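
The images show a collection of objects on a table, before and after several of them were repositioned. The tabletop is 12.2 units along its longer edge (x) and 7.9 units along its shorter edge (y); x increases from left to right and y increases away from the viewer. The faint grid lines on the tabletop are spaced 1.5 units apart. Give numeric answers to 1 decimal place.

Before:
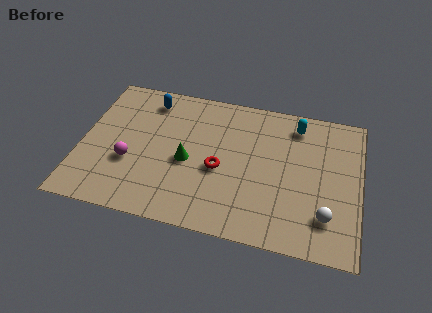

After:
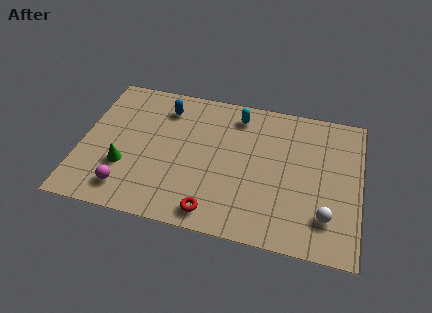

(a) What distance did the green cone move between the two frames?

2.8

From (4.7, 3.5) to (2.0, 2.6), the green cone covered √(2.7² + 0.9²) ≈ 2.8 units.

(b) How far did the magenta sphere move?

1.5

The magenta sphere moved from about (2.2, 2.9) to (2.2, 1.4), a distance of √(0.0² + 1.5²) ≈ 1.5.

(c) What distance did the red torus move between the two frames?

2.4

From (6.1, 3.4) to (6.0, 1.0), the red torus covered √(0.1² + 2.4²) ≈ 2.4 units.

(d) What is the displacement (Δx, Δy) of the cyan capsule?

(-2.6, 0.0)

The cyan capsule started near (9.3, 6.6) and ended near (6.7, 6.6).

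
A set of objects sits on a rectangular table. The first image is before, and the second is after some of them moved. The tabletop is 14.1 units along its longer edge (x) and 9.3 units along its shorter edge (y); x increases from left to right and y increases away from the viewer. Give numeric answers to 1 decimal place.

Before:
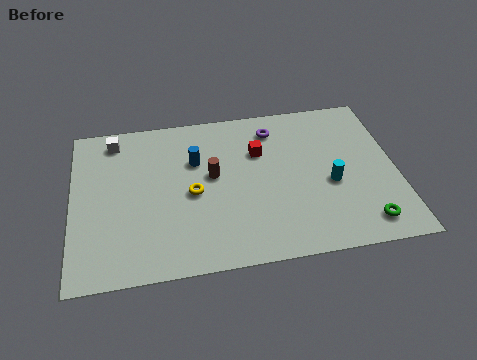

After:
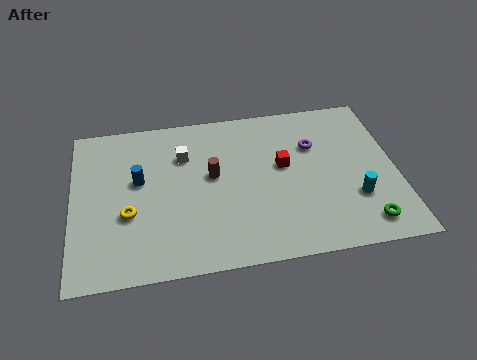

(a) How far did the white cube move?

3.3

The white cube was near (1.9, 8.0) before and (4.9, 6.6) after, so it travelled √(3.0² + 1.4²) ≈ 3.3 units.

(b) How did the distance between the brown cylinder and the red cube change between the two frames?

+0.7

Before: roughly 2.4 units apart; after: 3.1. That's 0.7 units further apart.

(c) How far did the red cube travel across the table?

1.4

From (8.2, 6.3) to (9.2, 5.3), the red cube covered √(1.0² + 1.0²) ≈ 1.4 units.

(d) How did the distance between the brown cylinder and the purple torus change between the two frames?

+0.9

The distance was about 3.7 in the first image and 4.6 in the second, so they moved 0.9 units further apart.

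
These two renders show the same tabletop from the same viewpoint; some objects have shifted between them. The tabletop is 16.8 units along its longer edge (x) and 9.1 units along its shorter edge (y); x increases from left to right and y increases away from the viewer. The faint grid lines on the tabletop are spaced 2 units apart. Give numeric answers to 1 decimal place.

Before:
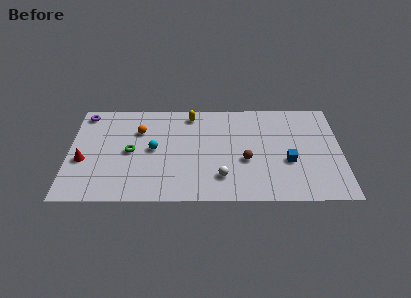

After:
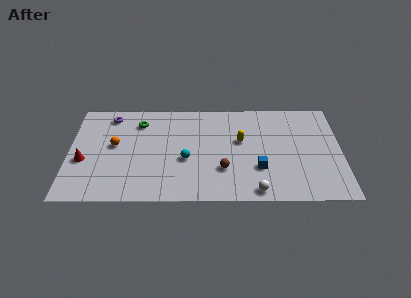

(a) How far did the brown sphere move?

1.6

The brown sphere was near (10.9, 3.6) before and (9.5, 2.8) after, so it travelled √(1.4² + 0.8²) ≈ 1.6 units.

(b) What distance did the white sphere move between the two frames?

2.4

From (9.4, 2.1) to (11.5, 0.9), the white sphere covered √(2.1² + 1.2²) ≈ 2.4 units.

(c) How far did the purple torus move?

1.6

From (0.9, 7.9) to (2.5, 7.7), the purple torus covered √(1.6² + 0.2²) ≈ 1.6 units.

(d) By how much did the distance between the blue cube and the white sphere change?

-2.3

Before: roughly 4.3 units apart; after: 2.0. That's 2.3 units closer together.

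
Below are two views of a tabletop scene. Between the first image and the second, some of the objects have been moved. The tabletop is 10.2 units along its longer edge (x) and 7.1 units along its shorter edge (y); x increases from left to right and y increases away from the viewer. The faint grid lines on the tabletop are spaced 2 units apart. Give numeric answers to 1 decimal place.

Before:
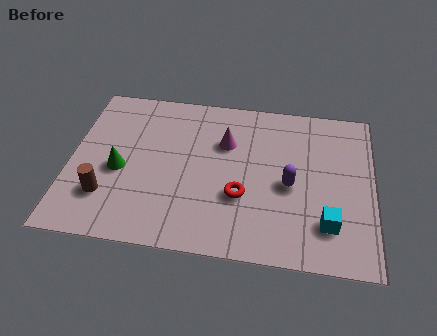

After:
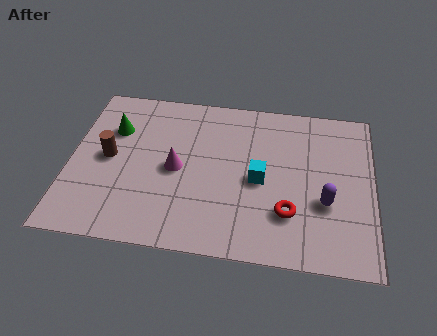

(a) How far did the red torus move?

1.7

The red torus moved from about (5.8, 2.5) to (7.4, 2.0), a distance of √(1.6² + 0.5²) ≈ 1.7.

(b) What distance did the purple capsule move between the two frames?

1.3

The purple capsule was near (7.4, 3.2) before and (8.6, 2.6) after, so it travelled √(1.2² + 0.6²) ≈ 1.3 units.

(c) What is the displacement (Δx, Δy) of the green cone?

(-0.3, 1.8)

The green cone was at about (1.7, 3.1) and moved to about (1.4, 4.9).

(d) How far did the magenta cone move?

2.1

The magenta cone moved from about (5.2, 4.8) to (3.6, 3.4), a distance of √(1.6² + 1.4²) ≈ 2.1.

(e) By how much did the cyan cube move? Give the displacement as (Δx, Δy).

(-2.3, 1.6)

The cyan cube was at about (8.7, 1.7) and moved to about (6.4, 3.3).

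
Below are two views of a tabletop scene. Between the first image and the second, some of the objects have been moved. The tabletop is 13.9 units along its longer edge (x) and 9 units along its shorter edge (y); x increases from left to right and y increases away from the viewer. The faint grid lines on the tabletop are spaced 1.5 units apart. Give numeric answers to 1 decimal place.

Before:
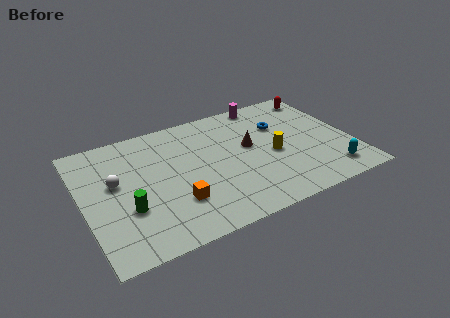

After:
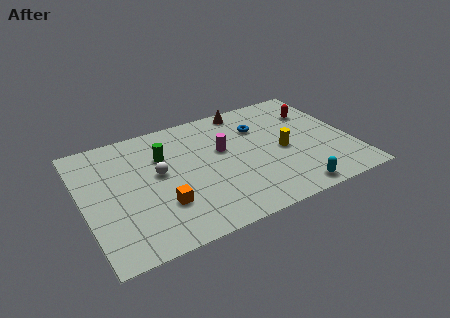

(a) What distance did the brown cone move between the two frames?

3.0

The brown cone was near (8.7, 5.1) before and (8.9, 8.1) after, so it travelled √(0.2² + 3.0²) ≈ 3.0 units.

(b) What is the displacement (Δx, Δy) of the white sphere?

(2.2, -0.2)

From the two frames, the white sphere sits at roughly (1.7, 5.2) before and (3.9, 5.0) after.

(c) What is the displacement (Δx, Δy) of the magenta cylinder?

(-2.7, -2.8)

From the two frames, the magenta cylinder sits at roughly (10.0, 8.2) before and (7.3, 5.4) after.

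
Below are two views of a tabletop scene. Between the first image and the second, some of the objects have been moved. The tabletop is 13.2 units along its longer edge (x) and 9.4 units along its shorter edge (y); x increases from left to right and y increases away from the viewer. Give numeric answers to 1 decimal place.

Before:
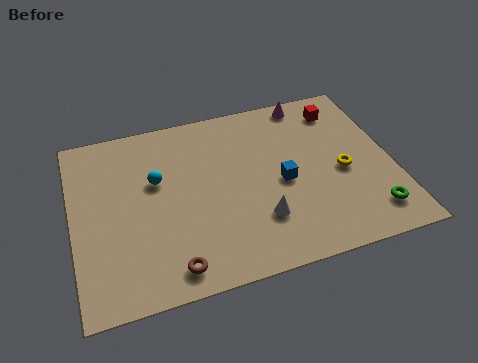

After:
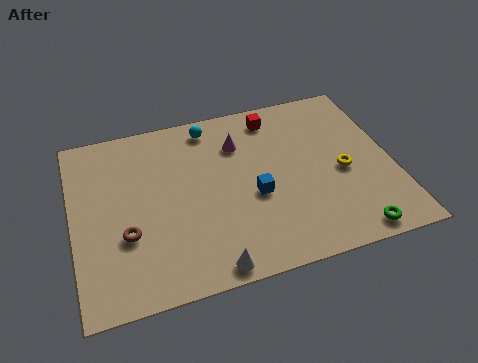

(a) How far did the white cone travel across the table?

2.8

The white cone moved from about (7.5, 2.6) to (5.3, 0.8), a distance of √(2.2² + 1.8²) ≈ 2.8.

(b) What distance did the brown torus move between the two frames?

2.7

From (3.8, 1.2) to (2.1, 3.3), the brown torus covered √(1.7² + 2.1²) ≈ 2.7 units.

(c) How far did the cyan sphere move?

3.4

The cyan sphere was near (3.5, 5.8) before and (5.9, 8.2) after, so it travelled √(2.4² + 2.4²) ≈ 3.4 units.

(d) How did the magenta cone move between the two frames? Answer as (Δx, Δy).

(-3.1, -1.6)

From the two frames, the magenta cone sits at roughly (10.1, 8.5) before and (7.0, 6.9) after.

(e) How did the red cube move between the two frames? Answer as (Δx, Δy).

(-2.8, 0.3)

The red cube was at about (11.4, 7.7) and moved to about (8.6, 8.0).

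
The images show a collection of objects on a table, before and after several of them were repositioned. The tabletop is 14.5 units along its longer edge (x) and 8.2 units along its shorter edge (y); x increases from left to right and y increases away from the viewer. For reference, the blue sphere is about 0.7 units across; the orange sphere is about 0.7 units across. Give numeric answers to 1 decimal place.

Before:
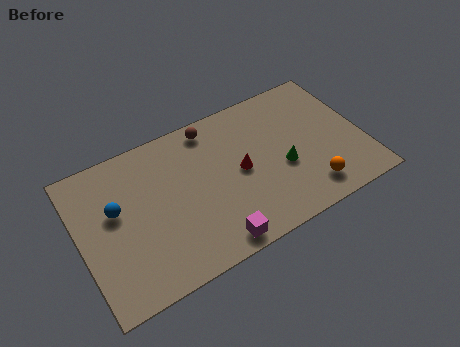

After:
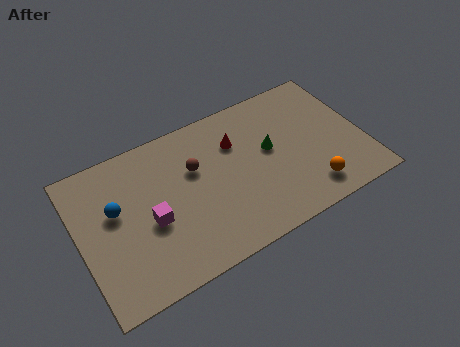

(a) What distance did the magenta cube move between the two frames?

3.8

The magenta cube moved from about (6.3, 0.9) to (3.5, 3.5), a distance of √(2.8² + 2.6²) ≈ 3.8.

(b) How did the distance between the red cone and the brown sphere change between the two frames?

-1.0

The distance was about 3.3 in the first image and 2.3 in the second, so they moved 1.0 units closer together.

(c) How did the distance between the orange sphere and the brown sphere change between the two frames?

-0.5

Before: roughly 7.1 units apart; after: 6.6. That's 0.5 units closer together.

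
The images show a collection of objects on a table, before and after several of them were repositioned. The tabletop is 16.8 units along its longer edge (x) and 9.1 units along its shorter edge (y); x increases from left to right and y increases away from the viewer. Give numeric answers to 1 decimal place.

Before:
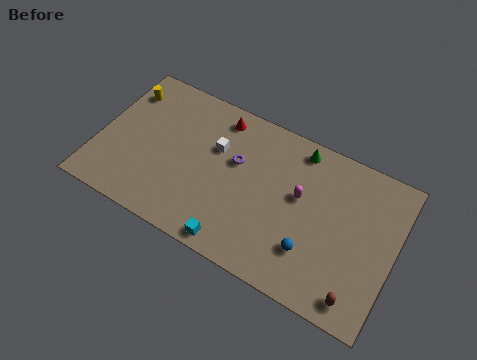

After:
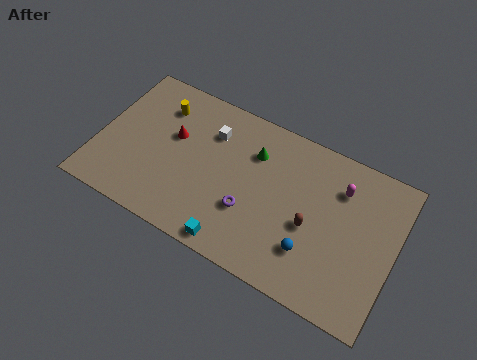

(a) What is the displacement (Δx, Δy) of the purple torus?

(1.1, -2.5)

From the two frames, the purple torus sits at roughly (7.7, 5.6) before and (8.8, 3.1) after.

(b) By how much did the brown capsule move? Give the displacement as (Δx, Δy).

(-3.0, 2.7)

The brown capsule was at about (15.2, 1.2) and moved to about (12.2, 3.9).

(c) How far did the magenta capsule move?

2.6

The magenta capsule was near (11.4, 5.3) before and (13.5, 6.8) after, so it travelled √(2.1² + 1.5²) ≈ 2.6 units.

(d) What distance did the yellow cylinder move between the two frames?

2.1

From (1.0, 7.1) to (3.1, 7.0), the yellow cylinder covered √(2.1² + 0.1²) ≈ 2.1 units.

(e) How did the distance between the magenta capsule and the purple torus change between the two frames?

+2.3

They were about 3.7 units apart before and 6.0 after — 2.3 units further apart.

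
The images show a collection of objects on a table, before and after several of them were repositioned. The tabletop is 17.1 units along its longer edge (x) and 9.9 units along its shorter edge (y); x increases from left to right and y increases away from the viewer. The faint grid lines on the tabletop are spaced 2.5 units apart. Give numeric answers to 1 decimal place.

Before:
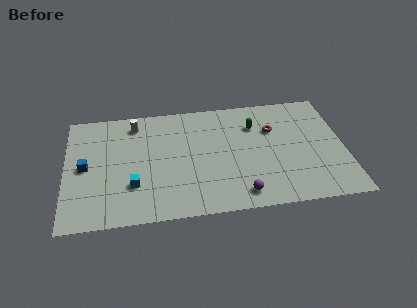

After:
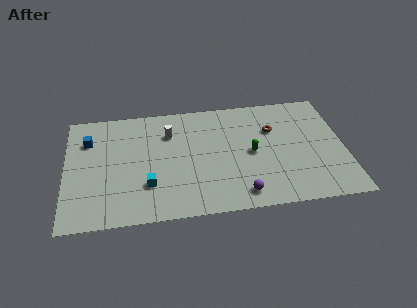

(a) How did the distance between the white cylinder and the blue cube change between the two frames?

+0.4

They were about 4.6 units apart before and 5.0 after — 0.4 units further apart.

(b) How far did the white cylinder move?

2.4

From (4.3, 8.3) to (6.4, 7.2), the white cylinder covered √(2.1² + 1.1²) ≈ 2.4 units.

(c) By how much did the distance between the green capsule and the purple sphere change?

-2.4

The distance was about 5.9 in the first image and 3.5 in the second, so they moved 2.4 units closer together.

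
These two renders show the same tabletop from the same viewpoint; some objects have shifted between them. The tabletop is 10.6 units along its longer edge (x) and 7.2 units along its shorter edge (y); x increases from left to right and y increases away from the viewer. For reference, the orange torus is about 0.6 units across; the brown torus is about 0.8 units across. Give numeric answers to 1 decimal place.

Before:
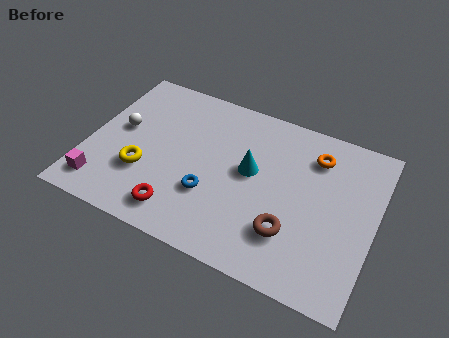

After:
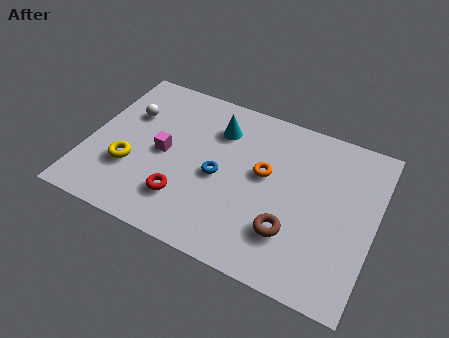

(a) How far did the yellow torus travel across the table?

0.5

From (2.2, 2.4) to (1.7, 2.4), the yellow torus covered √(0.5² + 0.0²) ≈ 0.5 units.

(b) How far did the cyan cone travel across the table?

2.0

The cyan cone moved from about (6.0, 4.0) to (4.6, 5.4), a distance of √(1.4² + 1.4²) ≈ 2.0.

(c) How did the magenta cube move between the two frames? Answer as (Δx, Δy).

(2.0, 2.3)

The magenta cube was at about (0.8, 1.2) and moved to about (2.8, 3.5).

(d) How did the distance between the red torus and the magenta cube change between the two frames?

-0.9

They were about 2.9 units apart before and 2.0 after — 0.9 units closer together.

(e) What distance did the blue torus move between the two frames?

0.9

The blue torus moved from about (4.7, 2.4) to (4.9, 3.3), a distance of √(0.2² + 0.9²) ≈ 0.9.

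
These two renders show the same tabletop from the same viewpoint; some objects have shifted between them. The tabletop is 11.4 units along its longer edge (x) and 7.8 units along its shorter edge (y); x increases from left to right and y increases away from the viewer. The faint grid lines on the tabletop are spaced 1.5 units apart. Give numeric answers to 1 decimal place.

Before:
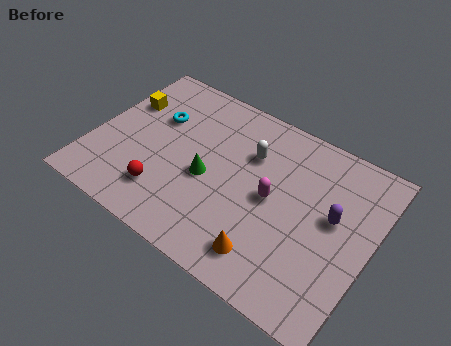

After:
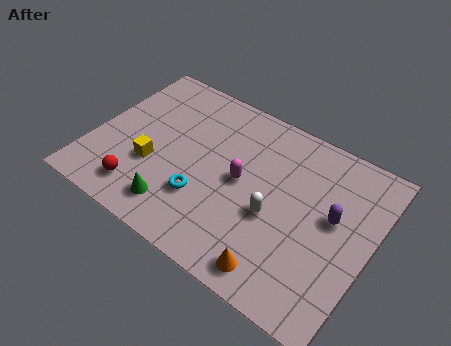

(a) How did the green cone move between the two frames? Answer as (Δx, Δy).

(-0.9, -2.0)

The green cone was at about (4.8, 3.4) and moved to about (3.9, 1.4).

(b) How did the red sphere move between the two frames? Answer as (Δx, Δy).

(-0.9, -0.4)

The red sphere started near (3.3, 1.8) and ended near (2.4, 1.4).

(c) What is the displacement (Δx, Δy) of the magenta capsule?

(-1.3, 0.1)

The magenta capsule started near (7.4, 3.9) and ended near (6.1, 4.0).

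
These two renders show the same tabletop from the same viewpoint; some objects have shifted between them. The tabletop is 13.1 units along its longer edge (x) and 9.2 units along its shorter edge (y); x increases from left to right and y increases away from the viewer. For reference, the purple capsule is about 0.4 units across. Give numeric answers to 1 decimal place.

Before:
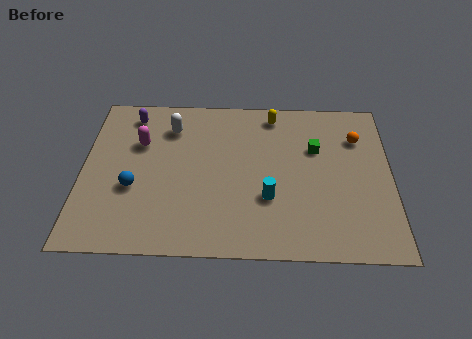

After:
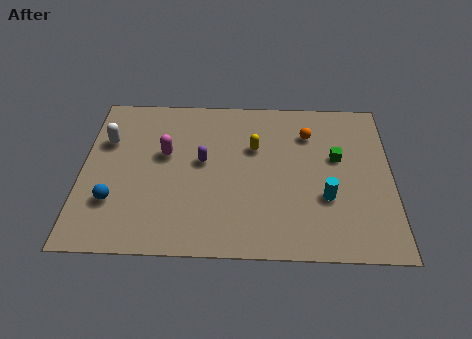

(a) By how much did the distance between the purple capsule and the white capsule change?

+2.4

Before: roughly 1.8 units apart; after: 4.2. That's 2.4 units further apart.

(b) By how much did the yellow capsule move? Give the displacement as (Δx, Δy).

(-0.8, -2.0)

The yellow capsule started near (8.1, 8.0) and ended near (7.3, 6.0).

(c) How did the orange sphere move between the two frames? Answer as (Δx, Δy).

(-2.1, 0.2)

The orange sphere started near (11.7, 6.7) and ended near (9.6, 6.9).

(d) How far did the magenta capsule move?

1.3

From (2.4, 6.1) to (3.5, 5.5), the magenta capsule covered √(1.1² + 0.6²) ≈ 1.3 units.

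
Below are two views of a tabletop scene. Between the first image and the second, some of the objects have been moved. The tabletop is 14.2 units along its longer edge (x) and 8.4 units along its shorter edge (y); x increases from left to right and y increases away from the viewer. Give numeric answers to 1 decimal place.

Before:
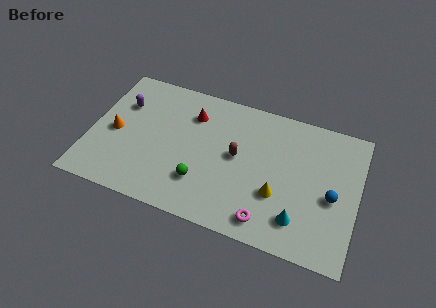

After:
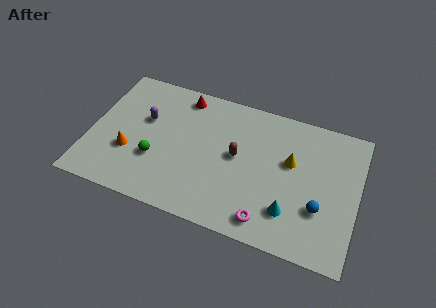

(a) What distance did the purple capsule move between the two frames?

1.4

The purple capsule was near (1.5, 5.8) before and (2.8, 5.2) after, so it travelled √(1.3² + 0.6²) ≈ 1.4 units.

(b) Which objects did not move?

the magenta torus and the brown capsule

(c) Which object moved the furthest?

the green sphere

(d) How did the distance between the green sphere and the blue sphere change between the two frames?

+1.8

Before: roughly 6.9 units apart; after: 8.7. That's 1.8 units further apart.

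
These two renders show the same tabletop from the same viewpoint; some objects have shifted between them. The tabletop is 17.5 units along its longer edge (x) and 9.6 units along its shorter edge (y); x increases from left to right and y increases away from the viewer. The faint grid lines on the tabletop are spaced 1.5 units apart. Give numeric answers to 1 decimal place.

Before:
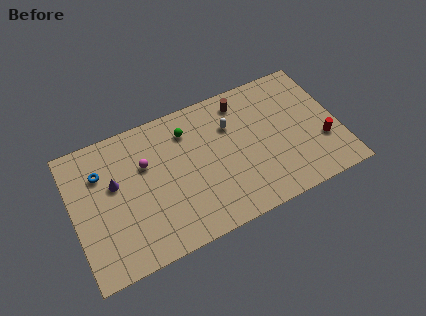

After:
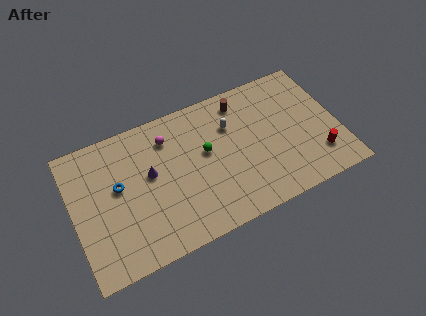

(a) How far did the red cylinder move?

1.0

From (16.3, 3.2) to (15.9, 2.3), the red cylinder covered √(0.4² + 0.9²) ≈ 1.0 units.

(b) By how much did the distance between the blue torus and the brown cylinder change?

-0.7

They were about 9.6 units apart before and 8.9 after — 0.7 units closer together.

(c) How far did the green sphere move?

2.2

The green sphere moved from about (7.8, 7.5) to (8.8, 5.5), a distance of √(1.0² + 2.0²) ≈ 2.2.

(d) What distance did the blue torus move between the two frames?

1.7

The blue torus moved from about (2.0, 6.9) to (3.0, 5.5), a distance of √(1.0² + 1.4²) ≈ 1.7.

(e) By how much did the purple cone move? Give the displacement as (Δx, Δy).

(2.3, -0.3)

The purple cone was at about (2.8, 5.8) and moved to about (5.1, 5.5).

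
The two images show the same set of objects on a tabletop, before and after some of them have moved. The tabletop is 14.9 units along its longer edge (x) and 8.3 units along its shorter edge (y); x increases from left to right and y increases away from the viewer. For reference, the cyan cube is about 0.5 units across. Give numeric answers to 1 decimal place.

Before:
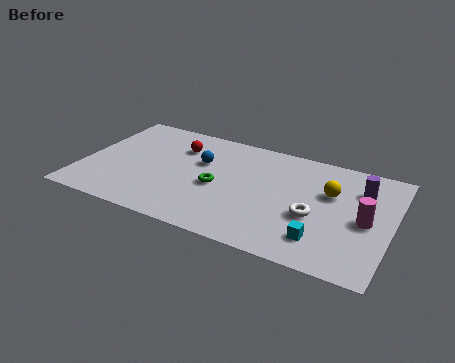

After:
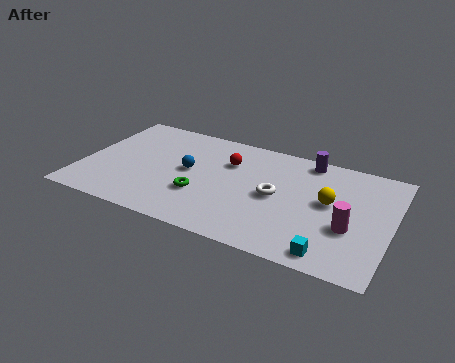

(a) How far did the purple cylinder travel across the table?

3.0

The purple cylinder moved from about (13.3, 6.1) to (10.6, 7.4), a distance of √(2.7² + 1.3²) ≈ 3.0.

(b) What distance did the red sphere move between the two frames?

2.5

The red sphere was near (4.4, 6.1) before and (6.9, 5.8) after, so it travelled √(2.5² + 0.3²) ≈ 2.5 units.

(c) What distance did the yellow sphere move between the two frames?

0.7

The yellow sphere moved from about (11.9, 5.3) to (11.9, 4.6), a distance of √(0.0² + 0.7²) ≈ 0.7.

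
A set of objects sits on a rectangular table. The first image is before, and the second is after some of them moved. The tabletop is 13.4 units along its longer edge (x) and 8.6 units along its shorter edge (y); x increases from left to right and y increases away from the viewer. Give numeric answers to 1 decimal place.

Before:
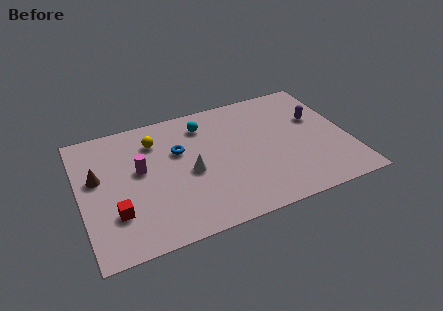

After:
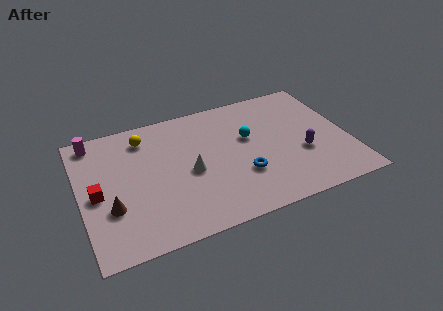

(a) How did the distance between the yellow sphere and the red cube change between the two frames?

-0.7

The distance was about 4.7 in the first image and 4.0 in the second, so they moved 0.7 units closer together.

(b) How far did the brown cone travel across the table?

2.3

From (0.9, 5.1) to (1.4, 2.9), the brown cone covered √(0.5² + 2.2²) ≈ 2.3 units.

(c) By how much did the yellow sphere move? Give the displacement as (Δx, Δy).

(-0.5, 0.4)

The yellow sphere was at about (3.9, 6.6) and moved to about (3.4, 7.0).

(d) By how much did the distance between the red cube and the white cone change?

+0.6

The distance was about 4.0 in the first image and 4.6 in the second, so they moved 0.6 units further apart.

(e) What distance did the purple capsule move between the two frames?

2.4

From (12.0, 5.4) to (11.0, 3.2), the purple capsule covered √(1.0² + 2.2²) ≈ 2.4 units.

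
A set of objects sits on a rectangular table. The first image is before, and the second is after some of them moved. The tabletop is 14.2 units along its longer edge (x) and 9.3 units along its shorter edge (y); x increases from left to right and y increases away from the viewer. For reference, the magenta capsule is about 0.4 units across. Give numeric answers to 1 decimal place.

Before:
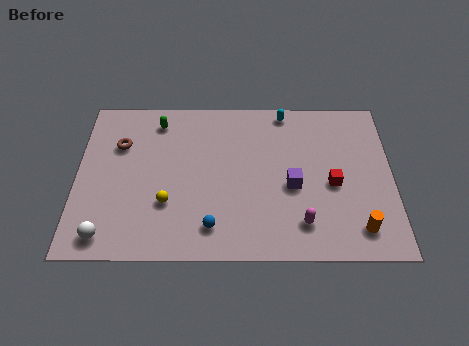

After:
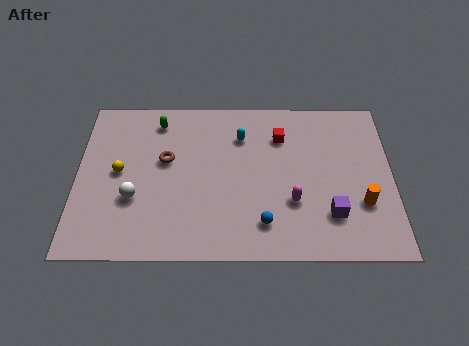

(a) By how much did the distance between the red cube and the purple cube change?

+3.2

They were about 1.8 units apart before and 5.0 after — 3.2 units further apart.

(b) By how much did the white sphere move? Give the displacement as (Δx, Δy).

(1.2, 2.1)

From the two frames, the white sphere sits at roughly (1.4, 1.2) before and (2.6, 3.3) after.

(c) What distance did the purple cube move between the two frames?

2.3

The purple cube was near (9.7, 4.0) before and (11.4, 2.4) after, so it travelled √(1.7² + 1.6²) ≈ 2.3 units.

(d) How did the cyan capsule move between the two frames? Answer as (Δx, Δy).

(-2.0, -1.5)

From the two frames, the cyan capsule sits at roughly (9.4, 8.4) before and (7.4, 6.9) after.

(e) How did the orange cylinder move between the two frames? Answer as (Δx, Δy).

(0.2, 1.4)

The orange cylinder was at about (12.6, 1.6) and moved to about (12.8, 3.0).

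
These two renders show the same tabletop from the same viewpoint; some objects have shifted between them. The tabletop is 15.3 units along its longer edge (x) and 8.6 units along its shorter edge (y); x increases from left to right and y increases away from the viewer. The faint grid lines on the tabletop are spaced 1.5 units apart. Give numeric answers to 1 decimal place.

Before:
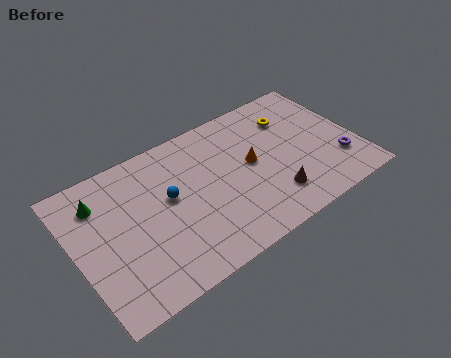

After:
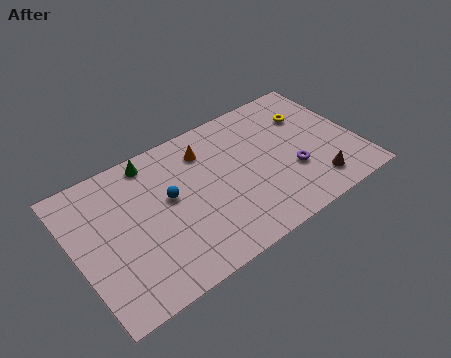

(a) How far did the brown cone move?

2.3

From (10.3, 2.0) to (12.6, 1.6), the brown cone covered √(2.3² + 0.4²) ≈ 2.3 units.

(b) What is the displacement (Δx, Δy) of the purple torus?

(-2.5, 0.6)

The purple torus was at about (14.1, 2.4) and moved to about (11.6, 3.0).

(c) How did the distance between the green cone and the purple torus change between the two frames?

-4.8

Before: roughly 13.2 units apart; after: 8.4. That's 4.8 units closer together.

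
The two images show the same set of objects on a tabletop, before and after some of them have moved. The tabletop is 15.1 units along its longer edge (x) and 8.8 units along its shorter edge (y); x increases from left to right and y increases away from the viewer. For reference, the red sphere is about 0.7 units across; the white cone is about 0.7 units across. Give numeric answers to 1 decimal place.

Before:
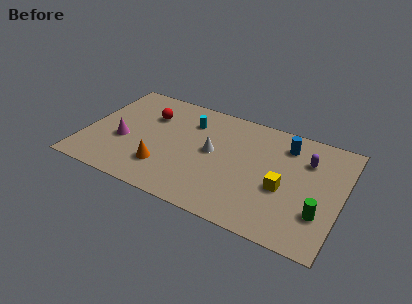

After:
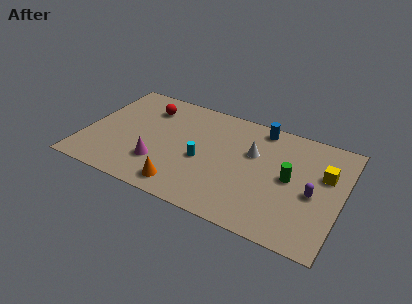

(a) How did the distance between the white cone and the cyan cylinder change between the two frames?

+0.8

Before: roughly 2.5 units apart; after: 3.3. That's 0.8 units further apart.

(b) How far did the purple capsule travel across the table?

2.5

The purple capsule was near (12.9, 6.3) before and (13.5, 3.9) after, so it travelled √(0.6² + 2.4²) ≈ 2.5 units.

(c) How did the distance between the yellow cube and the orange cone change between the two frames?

+1.9

Before: roughly 7.0 units apart; after: 8.9. That's 1.9 units further apart.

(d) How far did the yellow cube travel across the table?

3.0

The yellow cube moved from about (11.8, 3.6) to (14.0, 5.6), a distance of √(2.2² + 2.0²) ≈ 3.0.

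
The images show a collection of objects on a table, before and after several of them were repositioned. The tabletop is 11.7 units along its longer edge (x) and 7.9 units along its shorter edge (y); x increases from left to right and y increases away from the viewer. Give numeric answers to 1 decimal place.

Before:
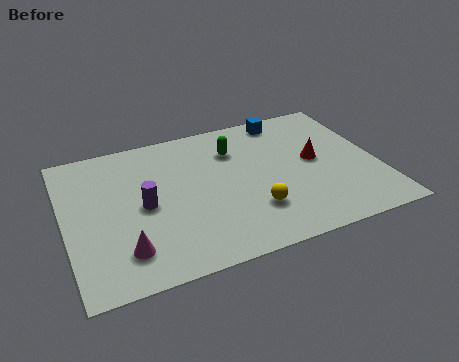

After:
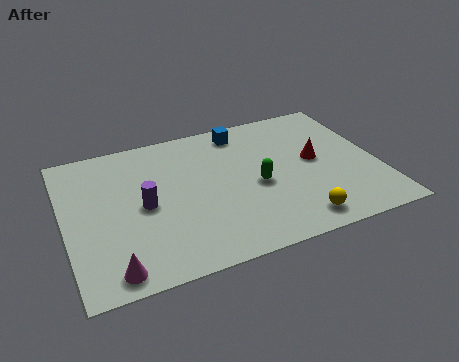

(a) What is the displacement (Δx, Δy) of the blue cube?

(-1.7, -0.2)

From the two frames, the blue cube sits at roughly (8.6, 7.0) before and (6.9, 6.8) after.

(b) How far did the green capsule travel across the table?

2.4

The green capsule moved from about (6.5, 5.8) to (7.1, 3.5), a distance of √(0.6² + 2.3²) ≈ 2.4.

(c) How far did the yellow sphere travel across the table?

1.9

The yellow sphere moved from about (6.8, 2.2) to (8.3, 1.1), a distance of √(1.5² + 1.1²) ≈ 1.9.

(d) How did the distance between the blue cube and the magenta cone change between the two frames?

-0.5

The distance was about 8.5 in the first image and 8.0 in the second, so they moved 0.5 units closer together.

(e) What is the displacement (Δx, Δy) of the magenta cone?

(-0.5, -0.8)

The magenta cone started near (2.0, 1.7) and ended near (1.5, 0.9).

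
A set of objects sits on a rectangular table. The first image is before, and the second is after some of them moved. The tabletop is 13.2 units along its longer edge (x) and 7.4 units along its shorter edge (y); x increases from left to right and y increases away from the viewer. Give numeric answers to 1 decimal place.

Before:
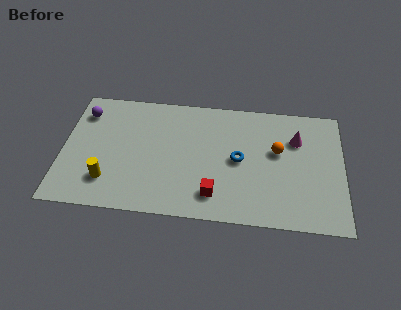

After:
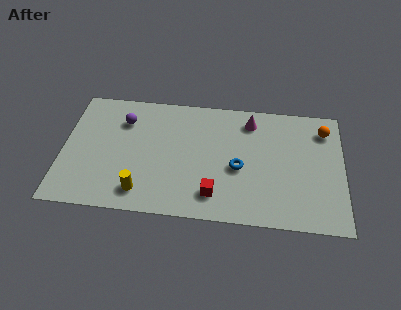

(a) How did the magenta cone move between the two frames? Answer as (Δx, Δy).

(-2.2, 0.9)

From the two frames, the magenta cone sits at roughly (11.0, 5.2) before and (8.8, 6.1) after.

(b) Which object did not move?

the red cube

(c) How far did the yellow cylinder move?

1.7

From (2.2, 1.8) to (3.8, 1.3), the yellow cylinder covered √(1.6² + 0.5²) ≈ 1.7 units.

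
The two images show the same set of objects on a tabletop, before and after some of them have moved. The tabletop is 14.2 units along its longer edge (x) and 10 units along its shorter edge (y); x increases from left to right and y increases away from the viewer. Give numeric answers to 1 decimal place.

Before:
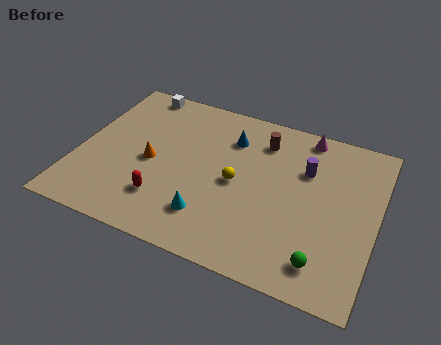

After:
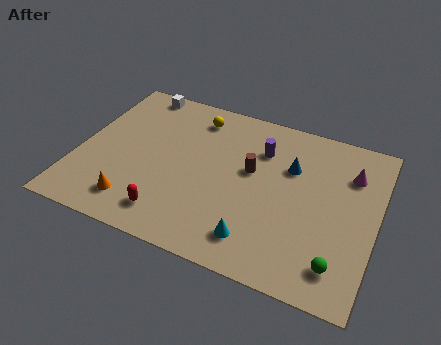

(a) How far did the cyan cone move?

2.4

The cyan cone moved from about (6.6, 2.3) to (8.9, 1.8), a distance of √(2.3² + 0.5²) ≈ 2.4.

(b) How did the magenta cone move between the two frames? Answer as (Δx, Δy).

(2.3, -1.7)

The magenta cone was at about (10.5, 9.0) and moved to about (12.8, 7.3).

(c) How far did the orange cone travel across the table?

2.8

The orange cone was near (3.5, 4.6) before and (3.1, 1.8) after, so it travelled √(0.4² + 2.8²) ≈ 2.8 units.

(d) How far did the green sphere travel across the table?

0.7

The green sphere moved from about (12.0, 1.7) to (12.7, 1.8), a distance of √(0.7² + 0.1²) ≈ 0.7.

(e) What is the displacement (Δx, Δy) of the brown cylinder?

(-0.3, -2.1)

The brown cylinder started near (8.5, 7.9) and ended near (8.2, 5.8).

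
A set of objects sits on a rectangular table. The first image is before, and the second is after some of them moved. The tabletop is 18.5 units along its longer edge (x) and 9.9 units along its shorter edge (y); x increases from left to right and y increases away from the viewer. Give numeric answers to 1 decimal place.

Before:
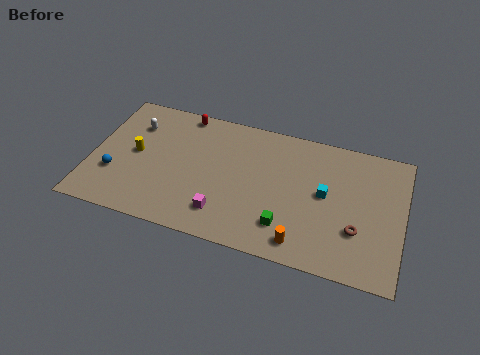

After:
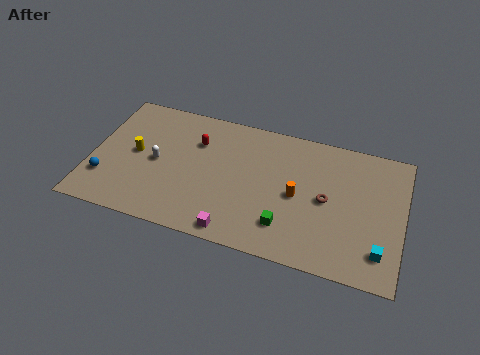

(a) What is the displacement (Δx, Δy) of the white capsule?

(1.6, -2.5)

The white capsule was at about (2.3, 7.3) and moved to about (3.9, 4.8).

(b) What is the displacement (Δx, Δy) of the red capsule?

(1.0, -2.0)

The red capsule was at about (5.1, 9.0) and moved to about (6.1, 7.0).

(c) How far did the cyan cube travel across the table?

4.7

From (13.9, 5.3) to (17.3, 2.1), the cyan cube covered √(3.4² + 3.2²) ≈ 4.7 units.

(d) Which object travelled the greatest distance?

the cyan cube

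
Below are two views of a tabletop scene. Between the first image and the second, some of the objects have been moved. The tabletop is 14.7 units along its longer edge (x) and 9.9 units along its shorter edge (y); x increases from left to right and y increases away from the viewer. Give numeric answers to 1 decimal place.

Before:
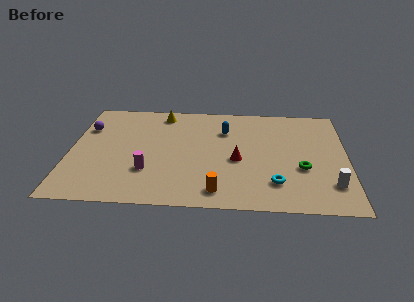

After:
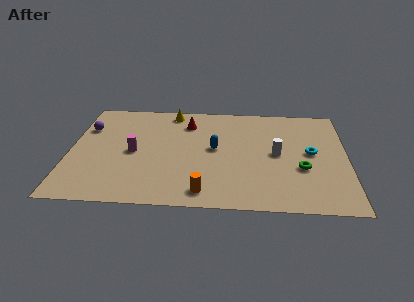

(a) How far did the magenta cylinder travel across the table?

1.9

The magenta cylinder moved from about (4.2, 3.0) to (3.4, 4.7), a distance of √(0.8² + 1.7²) ≈ 1.9.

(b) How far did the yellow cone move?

0.5

From (4.8, 8.6) to (5.3, 8.8), the yellow cone covered √(0.5² + 0.2²) ≈ 0.5 units.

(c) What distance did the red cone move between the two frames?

4.3

From (8.9, 4.3) to (6.2, 7.7), the red cone covered √(2.7² + 3.4²) ≈ 4.3 units.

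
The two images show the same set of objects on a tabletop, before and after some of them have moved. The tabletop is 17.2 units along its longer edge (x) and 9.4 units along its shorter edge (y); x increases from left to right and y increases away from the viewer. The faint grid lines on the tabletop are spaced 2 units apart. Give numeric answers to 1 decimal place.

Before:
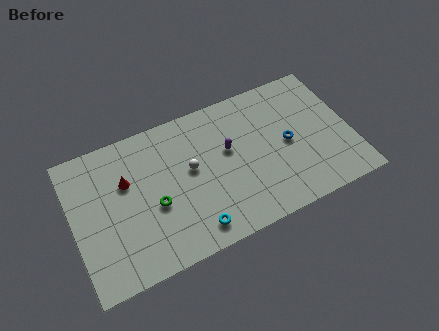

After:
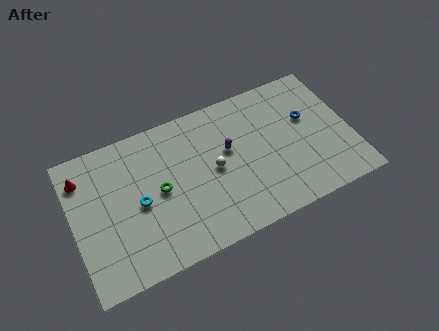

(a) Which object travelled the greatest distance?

the cyan torus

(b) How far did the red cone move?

2.9

From (3.4, 6.1) to (0.8, 7.4), the red cone covered √(2.6² + 1.3²) ≈ 2.9 units.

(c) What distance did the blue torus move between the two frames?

1.8

The blue torus moved from about (13.3, 4.6) to (14.7, 5.8), a distance of √(1.4² + 1.2²) ≈ 1.8.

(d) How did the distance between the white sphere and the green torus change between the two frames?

+0.6

They were about 2.8 units apart before and 3.4 after — 0.6 units further apart.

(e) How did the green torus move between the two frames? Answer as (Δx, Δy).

(0.4, 0.8)

The green torus started near (4.9, 3.9) and ended near (5.3, 4.7).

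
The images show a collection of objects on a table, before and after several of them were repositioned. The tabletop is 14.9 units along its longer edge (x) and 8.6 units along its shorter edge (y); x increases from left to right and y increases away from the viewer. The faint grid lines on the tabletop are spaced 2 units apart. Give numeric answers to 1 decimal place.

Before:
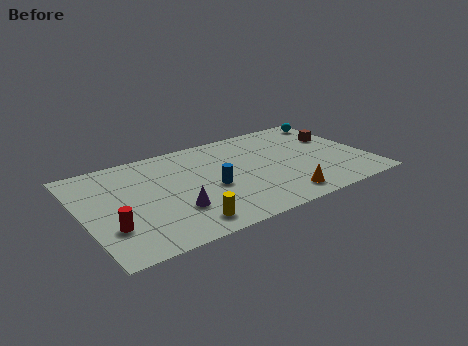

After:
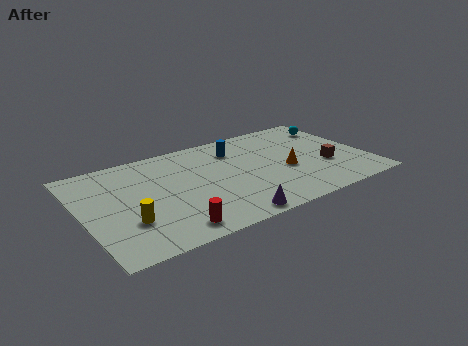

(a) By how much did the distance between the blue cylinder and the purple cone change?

+3.6

They were about 2.4 units apart before and 6.0 after — 3.6 units further apart.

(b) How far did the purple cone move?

3.1

The purple cone moved from about (4.5, 2.6) to (7.0, 0.8), a distance of √(2.5² + 1.8²) ≈ 3.1.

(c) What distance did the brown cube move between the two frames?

2.7

From (13.7, 5.6) to (12.7, 3.1), the brown cube covered √(1.0² + 2.5²) ≈ 2.7 units.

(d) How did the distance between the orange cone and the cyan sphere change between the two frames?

-2.8

Before: roughly 7.3 units apart; after: 4.5. That's 2.8 units closer together.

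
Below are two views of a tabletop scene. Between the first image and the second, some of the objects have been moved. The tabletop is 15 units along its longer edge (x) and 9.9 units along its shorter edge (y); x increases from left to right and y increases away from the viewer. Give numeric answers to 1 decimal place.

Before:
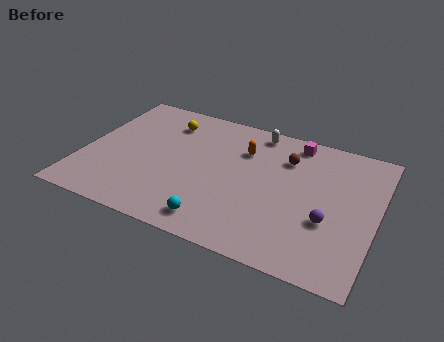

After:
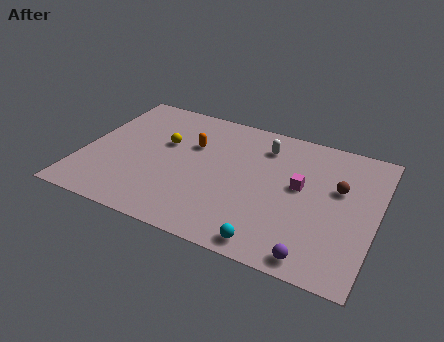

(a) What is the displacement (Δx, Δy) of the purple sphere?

(-0.4, -2.6)

The purple sphere started near (12.7, 3.6) and ended near (12.3, 1.0).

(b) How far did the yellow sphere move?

1.7

The yellow sphere moved from about (3.9, 7.8) to (4.0, 6.1), a distance of √(0.1² + 1.7²) ≈ 1.7.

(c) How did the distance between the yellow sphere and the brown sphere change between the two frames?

+2.7

Before: roughly 6.3 units apart; after: 9.0. That's 2.7 units further apart.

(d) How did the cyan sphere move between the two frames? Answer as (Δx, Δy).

(2.8, -0.4)

The cyan sphere started near (7.3, 1.4) and ended near (10.1, 1.0).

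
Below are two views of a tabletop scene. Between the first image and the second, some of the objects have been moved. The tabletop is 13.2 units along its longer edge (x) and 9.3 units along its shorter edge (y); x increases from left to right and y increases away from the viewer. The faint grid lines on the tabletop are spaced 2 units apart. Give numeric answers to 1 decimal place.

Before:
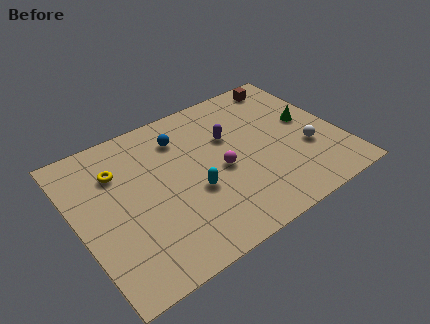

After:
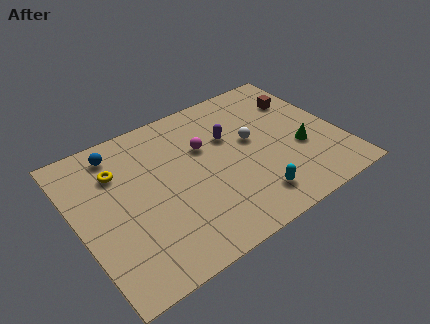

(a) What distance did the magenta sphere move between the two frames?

1.9

The magenta sphere moved from about (7.1, 4.2) to (6.6, 6.0), a distance of √(0.5² + 1.8²) ≈ 1.9.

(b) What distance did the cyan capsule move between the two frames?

3.2

From (5.6, 3.6) to (8.2, 1.7), the cyan capsule covered √(2.6² + 1.9²) ≈ 3.2 units.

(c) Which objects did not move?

the purple capsule and the yellow torus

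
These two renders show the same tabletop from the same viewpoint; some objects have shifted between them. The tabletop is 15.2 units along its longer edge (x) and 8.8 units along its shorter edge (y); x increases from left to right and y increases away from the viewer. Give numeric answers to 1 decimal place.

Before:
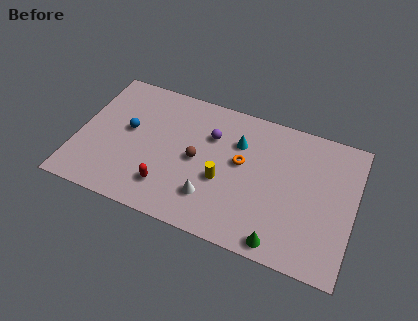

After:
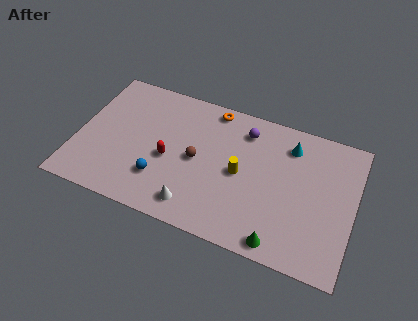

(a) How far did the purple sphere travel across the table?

2.1

The purple sphere was near (7.2, 6.1) before and (9.0, 7.1) after, so it travelled √(1.8² + 1.0²) ≈ 2.1 units.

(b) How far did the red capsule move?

1.8

The red capsule moved from about (5.2, 2.0) to (5.1, 3.8), a distance of √(0.1² + 1.8²) ≈ 1.8.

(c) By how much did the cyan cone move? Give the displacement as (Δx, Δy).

(2.8, 0.8)

From the two frames, the cyan cone sits at roughly (8.7, 6.2) before and (11.5, 7.0) after.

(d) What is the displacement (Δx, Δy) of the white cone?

(-0.8, -0.8)

The white cone was at about (7.6, 2.2) and moved to about (6.8, 1.4).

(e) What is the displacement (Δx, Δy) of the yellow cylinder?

(0.9, 0.8)

The yellow cylinder started near (8.1, 3.5) and ended near (9.0, 4.3).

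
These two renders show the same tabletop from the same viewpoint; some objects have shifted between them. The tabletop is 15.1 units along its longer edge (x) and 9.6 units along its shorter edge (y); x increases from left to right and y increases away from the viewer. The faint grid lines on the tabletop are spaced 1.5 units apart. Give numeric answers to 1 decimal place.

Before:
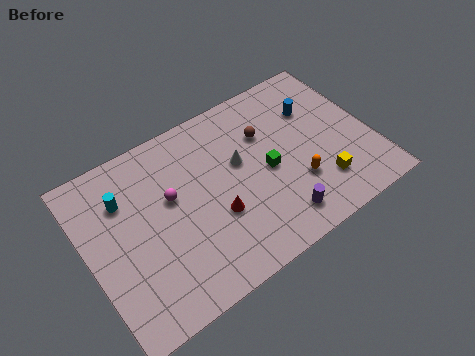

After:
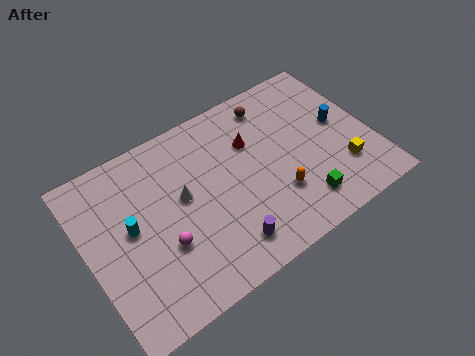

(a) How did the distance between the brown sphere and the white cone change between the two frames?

+4.1

Before: roughly 1.8 units apart; after: 5.9. That's 4.1 units further apart.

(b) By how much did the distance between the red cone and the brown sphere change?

-2.4

They were about 4.5 units apart before and 2.1 after — 2.4 units closer together.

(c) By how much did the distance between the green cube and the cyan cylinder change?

+1.5

They were about 7.7 units apart before and 9.2 after — 1.5 units further apart.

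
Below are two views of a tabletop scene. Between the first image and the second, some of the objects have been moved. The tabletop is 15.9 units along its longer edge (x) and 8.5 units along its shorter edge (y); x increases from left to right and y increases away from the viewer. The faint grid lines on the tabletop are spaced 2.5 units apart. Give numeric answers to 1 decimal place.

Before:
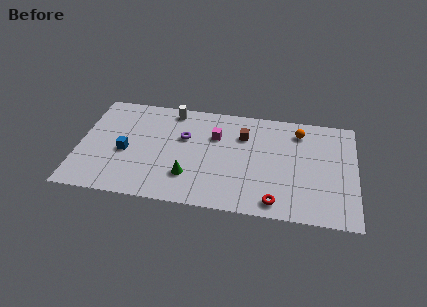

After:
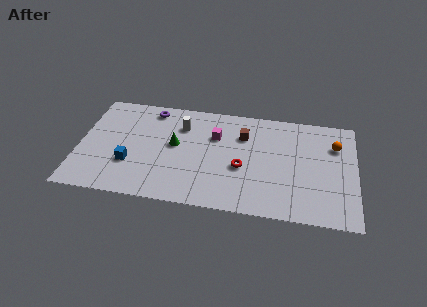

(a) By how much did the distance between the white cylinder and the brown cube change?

-0.8

They were about 4.4 units apart before and 3.6 after — 0.8 units closer together.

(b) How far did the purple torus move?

2.8

The purple torus was near (6.0, 5.4) before and (4.0, 7.4) after, so it travelled √(2.0² + 2.0²) ≈ 2.8 units.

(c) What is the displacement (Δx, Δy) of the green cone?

(-0.9, 2.4)

The green cone started near (6.4, 2.3) and ended near (5.5, 4.7).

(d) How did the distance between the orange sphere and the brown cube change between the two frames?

+2.0

They were about 3.3 units apart before and 5.3 after — 2.0 units further apart.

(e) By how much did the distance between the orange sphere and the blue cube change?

+1.8

Before: roughly 10.4 units apart; after: 12.2. That's 1.8 units further apart.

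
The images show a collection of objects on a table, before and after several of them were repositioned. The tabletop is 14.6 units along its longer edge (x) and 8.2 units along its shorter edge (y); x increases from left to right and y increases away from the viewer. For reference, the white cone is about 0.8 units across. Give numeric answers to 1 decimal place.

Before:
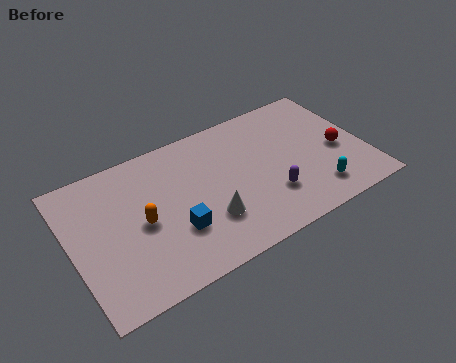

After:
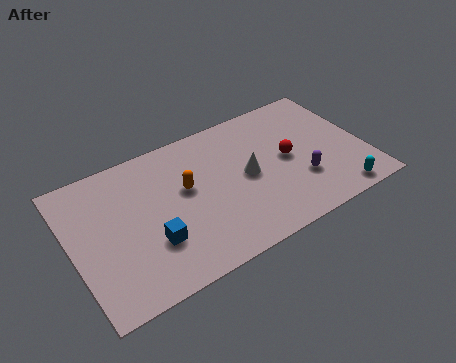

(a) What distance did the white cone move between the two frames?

2.7

The white cone moved from about (6.5, 2.5) to (8.7, 4.1), a distance of √(2.2² + 1.6²) ≈ 2.7.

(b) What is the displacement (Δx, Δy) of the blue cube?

(-1.2, -0.1)

From the two frames, the blue cube sits at roughly (4.9, 2.7) before and (3.7, 2.6) after.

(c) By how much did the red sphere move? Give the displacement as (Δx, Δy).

(-2.5, 0.6)

From the two frames, the red sphere sits at roughly (13.3, 3.6) before and (10.8, 4.2) after.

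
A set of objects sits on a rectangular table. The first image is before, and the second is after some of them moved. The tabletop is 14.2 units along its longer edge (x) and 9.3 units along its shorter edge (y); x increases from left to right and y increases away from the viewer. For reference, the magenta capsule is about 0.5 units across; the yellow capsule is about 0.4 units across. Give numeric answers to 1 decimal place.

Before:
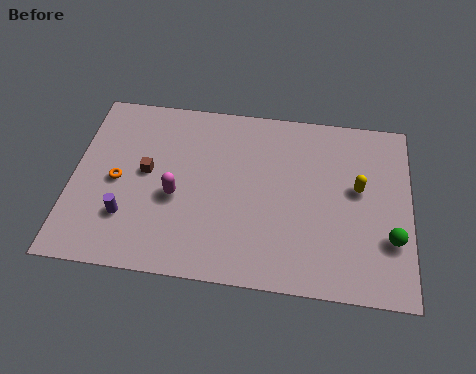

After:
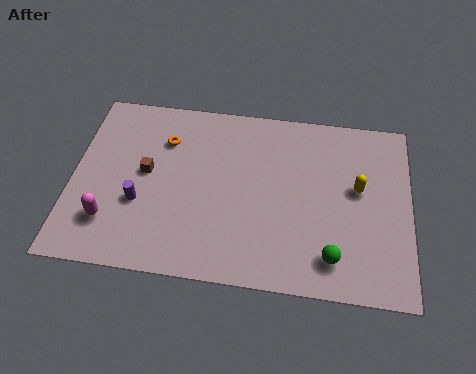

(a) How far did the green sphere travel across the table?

2.7

From (13.4, 2.9) to (11.0, 1.7), the green sphere covered √(2.4² + 1.2²) ≈ 2.7 units.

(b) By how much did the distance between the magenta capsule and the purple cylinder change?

-0.8

Before: roughly 2.4 units apart; after: 1.6. That's 0.8 units closer together.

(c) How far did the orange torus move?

3.1

The orange torus was near (1.9, 4.4) before and (3.8, 6.8) after, so it travelled √(1.9² + 2.4²) ≈ 3.1 units.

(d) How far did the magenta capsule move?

3.1

The magenta capsule moved from about (4.4, 3.9) to (1.7, 2.3), a distance of √(2.7² + 1.6²) ≈ 3.1.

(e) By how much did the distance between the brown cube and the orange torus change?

+0.6

They were about 1.3 units apart before and 1.9 after — 0.6 units further apart.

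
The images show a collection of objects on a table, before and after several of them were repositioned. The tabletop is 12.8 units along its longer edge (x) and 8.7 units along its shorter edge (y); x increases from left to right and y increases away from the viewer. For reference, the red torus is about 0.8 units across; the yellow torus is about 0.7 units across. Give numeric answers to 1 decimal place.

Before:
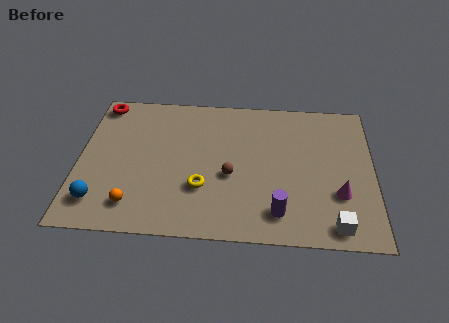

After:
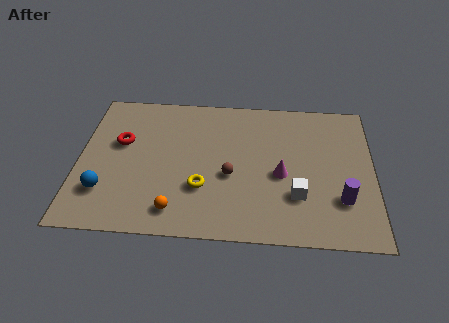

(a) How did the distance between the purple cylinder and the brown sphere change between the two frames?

+2.0

Before: roughly 2.9 units apart; after: 4.9. That's 2.0 units further apart.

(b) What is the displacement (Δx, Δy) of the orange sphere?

(1.8, -0.2)

From the two frames, the orange sphere sits at roughly (2.5, 1.6) before and (4.3, 1.4) after.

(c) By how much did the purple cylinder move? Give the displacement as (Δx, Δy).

(2.7, 0.9)

From the two frames, the purple cylinder sits at roughly (8.7, 1.6) before and (11.4, 2.5) after.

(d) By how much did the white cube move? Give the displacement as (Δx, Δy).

(-1.6, 1.6)

The white cube was at about (11.1, 1.0) and moved to about (9.5, 2.6).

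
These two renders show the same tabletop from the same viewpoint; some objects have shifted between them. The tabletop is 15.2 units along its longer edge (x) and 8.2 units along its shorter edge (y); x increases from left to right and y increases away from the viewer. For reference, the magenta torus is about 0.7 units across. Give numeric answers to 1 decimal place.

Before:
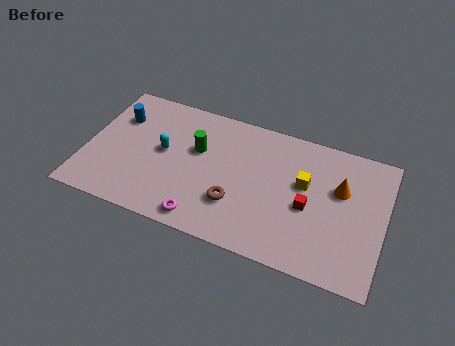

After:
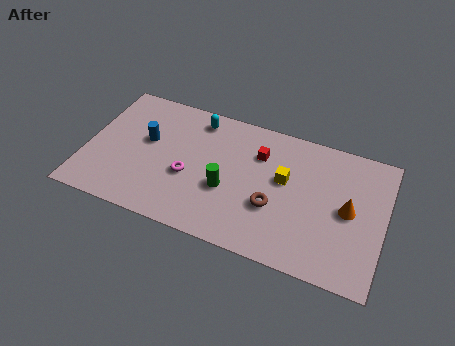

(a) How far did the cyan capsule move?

3.0

The cyan capsule moved from about (3.9, 4.4) to (5.4, 7.0), a distance of √(1.5² + 2.6²) ≈ 3.0.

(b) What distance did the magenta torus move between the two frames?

2.5

From (6.3, 1.0) to (5.3, 3.3), the magenta torus covered √(1.0² + 2.3²) ≈ 2.5 units.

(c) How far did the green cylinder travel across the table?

2.5

The green cylinder moved from about (5.6, 5.1) to (7.3, 3.2), a distance of √(1.7² + 1.9²) ≈ 2.5.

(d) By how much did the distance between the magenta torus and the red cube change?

-1.4

Before: roughly 5.7 units apart; after: 4.3. That's 1.4 units closer together.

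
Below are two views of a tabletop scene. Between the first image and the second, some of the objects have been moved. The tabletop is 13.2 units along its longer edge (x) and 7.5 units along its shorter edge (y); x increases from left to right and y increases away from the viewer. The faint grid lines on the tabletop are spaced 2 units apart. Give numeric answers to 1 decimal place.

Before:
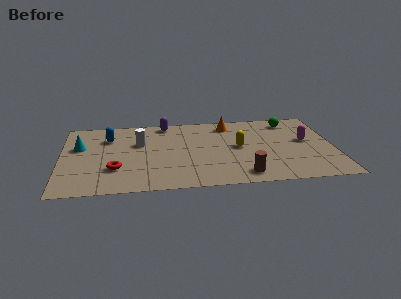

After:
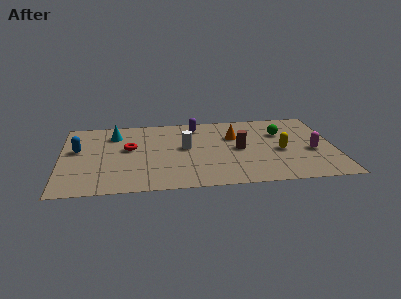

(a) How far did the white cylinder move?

2.3

From (3.8, 4.8) to (6.0, 4.1), the white cylinder covered √(2.2² + 0.7²) ≈ 2.3 units.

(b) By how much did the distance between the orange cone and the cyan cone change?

-1.6

They were about 7.5 units apart before and 5.9 after — 1.6 units closer together.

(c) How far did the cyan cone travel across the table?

2.0

From (0.9, 4.7) to (2.6, 5.8), the cyan cone covered √(1.7² + 1.1²) ≈ 2.0 units.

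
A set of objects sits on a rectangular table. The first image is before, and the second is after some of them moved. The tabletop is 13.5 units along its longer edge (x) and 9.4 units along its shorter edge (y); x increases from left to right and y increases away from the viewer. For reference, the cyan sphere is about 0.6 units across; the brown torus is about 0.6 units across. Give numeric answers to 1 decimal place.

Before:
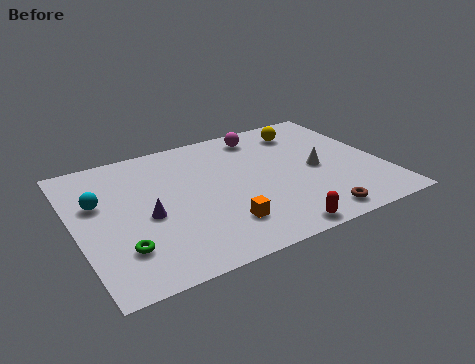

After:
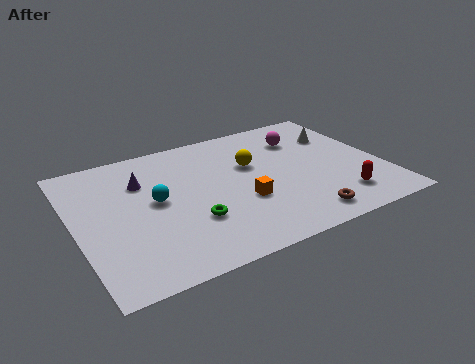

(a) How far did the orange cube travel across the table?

1.6

From (6.0, 2.2) to (7.1, 3.4), the orange cube covered √(1.1² + 1.2²) ≈ 1.6 units.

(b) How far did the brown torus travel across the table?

0.5

From (9.9, 1.1) to (9.4, 1.3), the brown torus covered √(0.5² + 0.2²) ≈ 0.5 units.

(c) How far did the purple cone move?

2.5

The purple cone was near (3.0, 4.1) before and (3.1, 6.6) after, so it travelled √(0.1² + 2.5²) ≈ 2.5 units.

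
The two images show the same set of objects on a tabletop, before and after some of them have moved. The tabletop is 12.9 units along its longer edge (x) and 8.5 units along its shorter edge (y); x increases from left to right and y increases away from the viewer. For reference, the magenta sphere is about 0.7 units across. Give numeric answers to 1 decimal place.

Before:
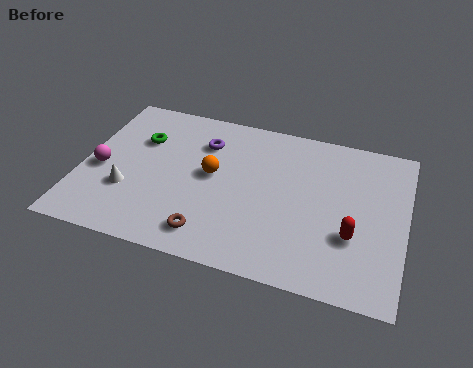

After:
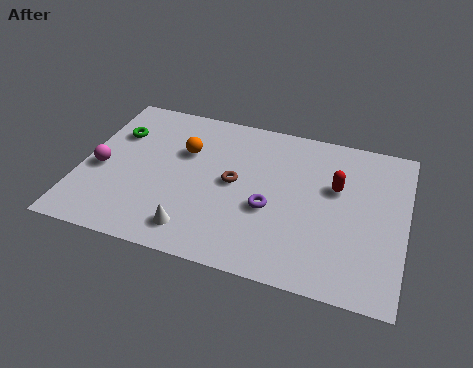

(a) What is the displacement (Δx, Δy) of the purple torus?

(2.9, -2.9)

The purple torus was at about (4.7, 6.3) and moved to about (7.6, 3.4).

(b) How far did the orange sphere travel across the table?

1.6

From (5.2, 4.6) to (4.0, 5.6), the orange sphere covered √(1.2² + 1.0²) ≈ 1.6 units.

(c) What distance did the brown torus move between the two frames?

3.1

The brown torus was near (5.4, 1.4) before and (6.1, 4.4) after, so it travelled √(0.7² + 3.0²) ≈ 3.1 units.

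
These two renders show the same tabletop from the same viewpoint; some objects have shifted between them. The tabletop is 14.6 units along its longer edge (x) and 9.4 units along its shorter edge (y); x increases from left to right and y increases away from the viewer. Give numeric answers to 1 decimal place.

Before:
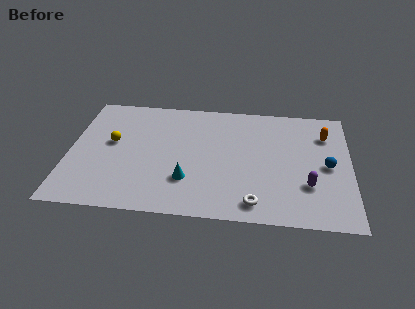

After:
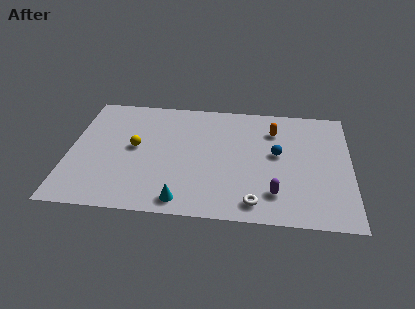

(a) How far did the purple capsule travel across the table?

1.9

The purple capsule moved from about (12.4, 2.9) to (10.7, 2.1), a distance of √(1.7² + 0.8²) ≈ 1.9.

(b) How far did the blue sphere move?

2.7

The blue sphere moved from about (13.4, 4.5) to (10.8, 5.2), a distance of √(2.6² + 0.7²) ≈ 2.7.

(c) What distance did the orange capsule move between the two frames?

2.7

The orange capsule was near (13.3, 7.0) before and (10.6, 7.1) after, so it travelled √(2.7² + 0.1²) ≈ 2.7 units.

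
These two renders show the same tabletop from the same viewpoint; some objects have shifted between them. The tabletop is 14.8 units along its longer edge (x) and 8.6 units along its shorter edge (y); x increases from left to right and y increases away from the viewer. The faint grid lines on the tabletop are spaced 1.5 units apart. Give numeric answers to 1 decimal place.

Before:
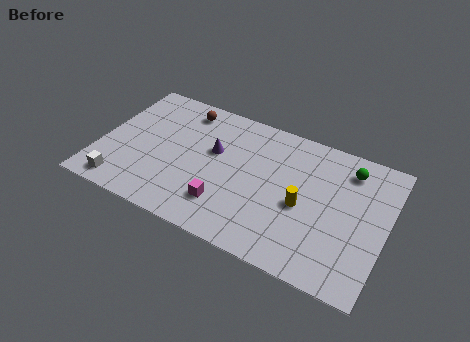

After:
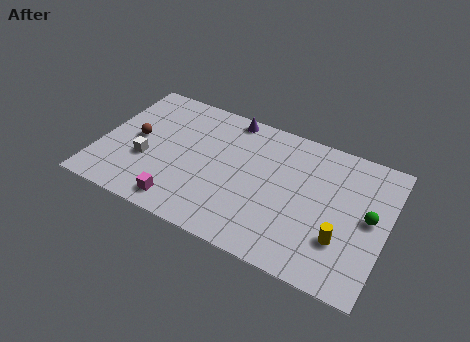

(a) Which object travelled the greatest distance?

the brown sphere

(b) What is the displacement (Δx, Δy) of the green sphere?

(1.3, -2.5)

The green sphere was at about (12.6, 7.0) and moved to about (13.9, 4.5).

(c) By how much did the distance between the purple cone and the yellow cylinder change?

+3.2

They were about 5.0 units apart before and 8.2 after — 3.2 units further apart.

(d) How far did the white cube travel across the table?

2.3

The white cube moved from about (1.5, 1.1) to (2.5, 3.2), a distance of √(1.0² + 2.1²) ≈ 2.3.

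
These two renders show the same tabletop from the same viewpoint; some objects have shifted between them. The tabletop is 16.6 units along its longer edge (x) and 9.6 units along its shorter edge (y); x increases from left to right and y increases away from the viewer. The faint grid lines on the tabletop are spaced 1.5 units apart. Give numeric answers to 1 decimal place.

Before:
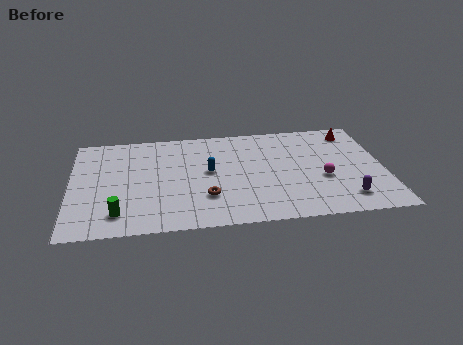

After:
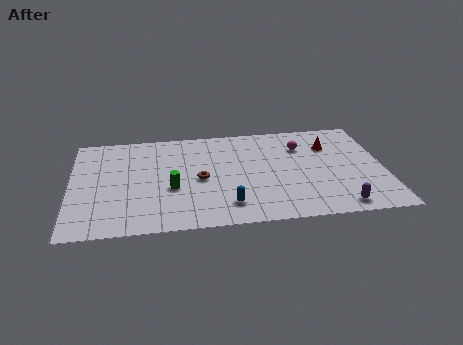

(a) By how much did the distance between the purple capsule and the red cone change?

-0.5

The distance was about 6.3 in the first image and 5.8 in the second, so they moved 0.5 units closer together.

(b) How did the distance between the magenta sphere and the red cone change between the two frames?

-3.2

They were about 4.7 units apart before and 1.5 after — 3.2 units closer together.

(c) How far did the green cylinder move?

3.4

The green cylinder was near (2.5, 1.8) before and (5.3, 3.8) after, so it travelled √(2.8² + 2.0²) ≈ 3.4 units.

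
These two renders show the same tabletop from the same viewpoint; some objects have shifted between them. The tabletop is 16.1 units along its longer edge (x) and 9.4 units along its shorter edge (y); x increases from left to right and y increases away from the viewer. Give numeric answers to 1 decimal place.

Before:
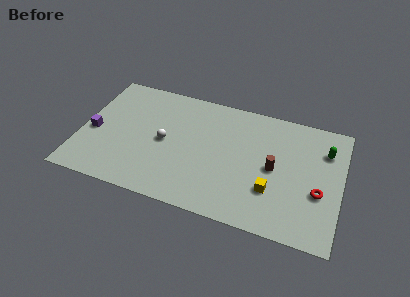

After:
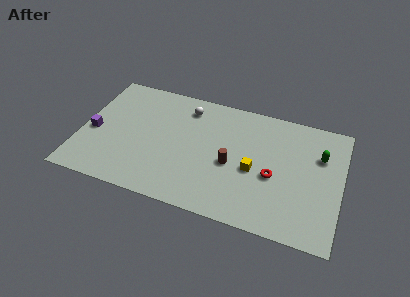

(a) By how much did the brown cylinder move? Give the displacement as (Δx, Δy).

(-2.6, -0.5)

The brown cylinder started near (12.0, 4.6) and ended near (9.4, 4.1).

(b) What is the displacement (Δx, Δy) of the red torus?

(-2.8, 0.4)

The red torus started near (14.8, 3.6) and ended near (12.0, 4.0).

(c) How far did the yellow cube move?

1.7

From (12.0, 2.9) to (10.8, 4.1), the yellow cube covered √(1.2² + 1.2²) ≈ 1.7 units.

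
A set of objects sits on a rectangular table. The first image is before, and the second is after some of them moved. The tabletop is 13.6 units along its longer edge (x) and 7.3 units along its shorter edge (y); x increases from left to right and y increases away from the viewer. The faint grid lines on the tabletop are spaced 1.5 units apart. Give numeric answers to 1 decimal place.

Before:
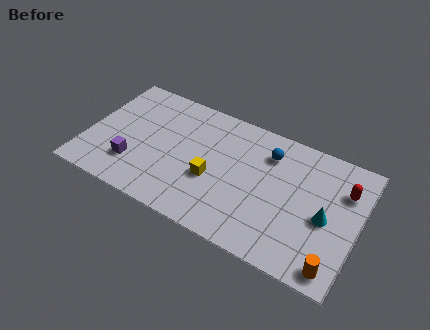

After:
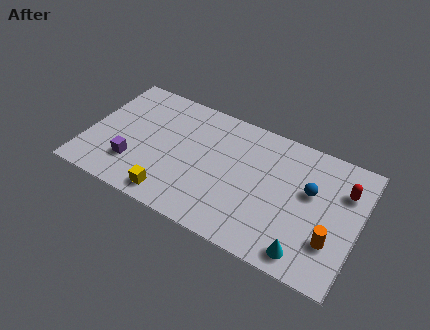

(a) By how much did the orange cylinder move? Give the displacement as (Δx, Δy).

(-0.3, 1.3)

From the two frames, the orange cylinder sits at roughly (12.7, 0.9) before and (12.4, 2.2) after.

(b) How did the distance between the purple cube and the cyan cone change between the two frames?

-0.7

Before: roughly 9.6 units apart; after: 8.9. That's 0.7 units closer together.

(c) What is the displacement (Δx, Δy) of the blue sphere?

(2.2, -1.2)

From the two frames, the blue sphere sits at roughly (8.9, 5.6) before and (11.1, 4.4) after.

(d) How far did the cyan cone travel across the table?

2.4

The cyan cone moved from about (12.0, 3.3) to (11.3, 1.0), a distance of √(0.7² + 2.3²) ≈ 2.4.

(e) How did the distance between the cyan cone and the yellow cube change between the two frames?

+1.1

They were about 5.6 units apart before and 6.7 after — 1.1 units further apart.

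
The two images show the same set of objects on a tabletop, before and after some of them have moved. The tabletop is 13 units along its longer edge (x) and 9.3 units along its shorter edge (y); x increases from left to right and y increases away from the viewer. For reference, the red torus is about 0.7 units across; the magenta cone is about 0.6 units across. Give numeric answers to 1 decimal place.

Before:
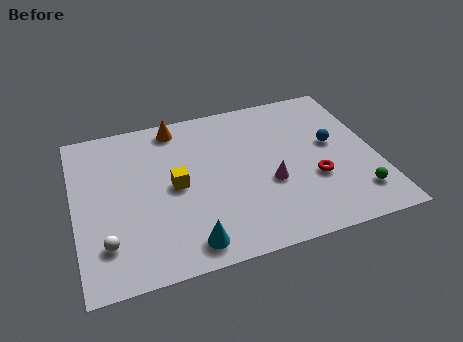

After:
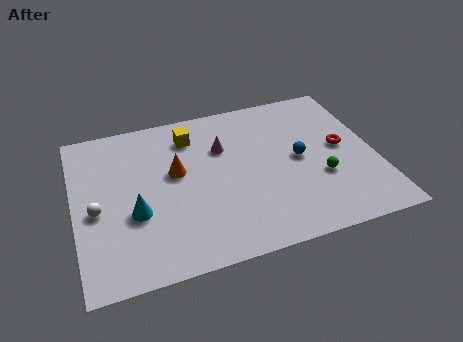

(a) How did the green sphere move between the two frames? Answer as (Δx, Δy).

(-1.4, 1.4)

The green sphere was at about (11.9, 1.9) and moved to about (10.5, 3.3).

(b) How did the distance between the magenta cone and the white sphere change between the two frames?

-1.2

They were about 7.2 units apart before and 6.0 after — 1.2 units closer together.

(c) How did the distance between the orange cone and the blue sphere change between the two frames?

-1.9

They were about 7.2 units apart before and 5.3 after — 1.9 units closer together.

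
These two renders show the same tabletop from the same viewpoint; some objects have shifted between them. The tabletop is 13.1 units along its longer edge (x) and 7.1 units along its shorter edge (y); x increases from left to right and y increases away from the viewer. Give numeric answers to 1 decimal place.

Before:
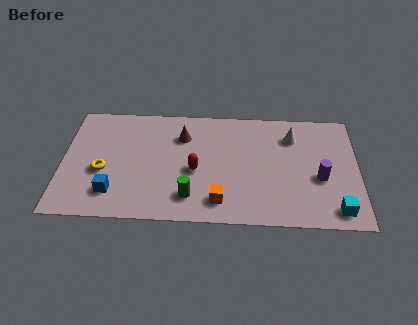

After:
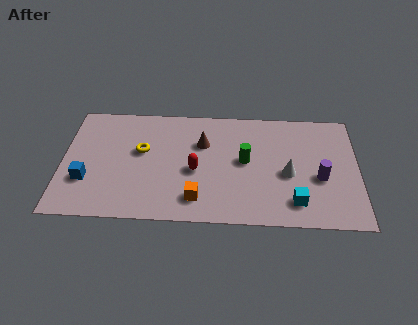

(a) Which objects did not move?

the red capsule and the purple cylinder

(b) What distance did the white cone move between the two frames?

2.3

The white cone moved from about (10.2, 5.4) to (10.0, 3.1), a distance of √(0.2² + 2.3²) ≈ 2.3.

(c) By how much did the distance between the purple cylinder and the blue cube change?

+1.1

They were about 9.2 units apart before and 10.3 after — 1.1 units further apart.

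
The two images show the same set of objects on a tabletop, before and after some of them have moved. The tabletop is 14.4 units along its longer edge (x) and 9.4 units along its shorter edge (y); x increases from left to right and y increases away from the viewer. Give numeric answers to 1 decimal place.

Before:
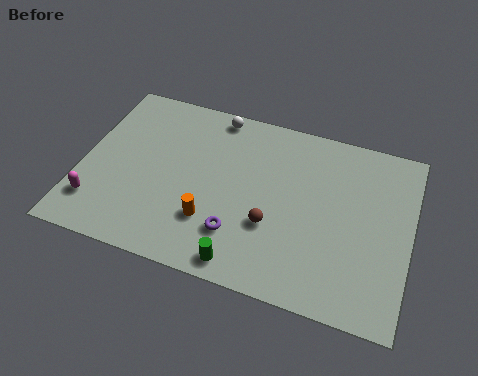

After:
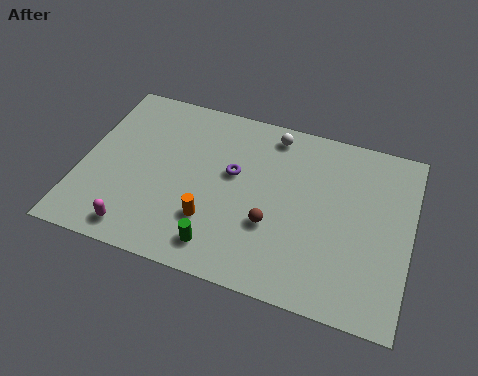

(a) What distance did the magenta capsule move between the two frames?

2.1

From (0.9, 2.1) to (2.8, 1.2), the magenta capsule covered √(1.9² + 0.9²) ≈ 2.1 units.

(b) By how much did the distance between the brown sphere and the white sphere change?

-1.1

Before: roughly 6.0 units apart; after: 4.9. That's 1.1 units closer together.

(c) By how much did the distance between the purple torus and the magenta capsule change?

-0.5

Before: roughly 6.2 units apart; after: 5.7. That's 0.5 units closer together.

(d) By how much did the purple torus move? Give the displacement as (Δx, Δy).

(-0.5, 3.1)

From the two frames, the purple torus sits at roughly (7.1, 2.4) before and (6.6, 5.5) after.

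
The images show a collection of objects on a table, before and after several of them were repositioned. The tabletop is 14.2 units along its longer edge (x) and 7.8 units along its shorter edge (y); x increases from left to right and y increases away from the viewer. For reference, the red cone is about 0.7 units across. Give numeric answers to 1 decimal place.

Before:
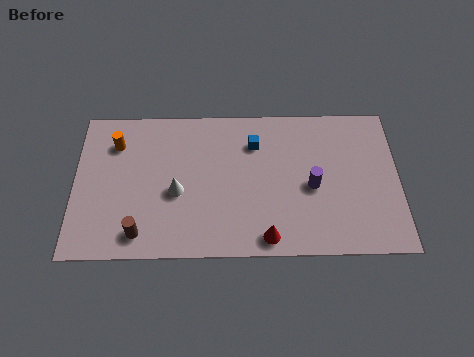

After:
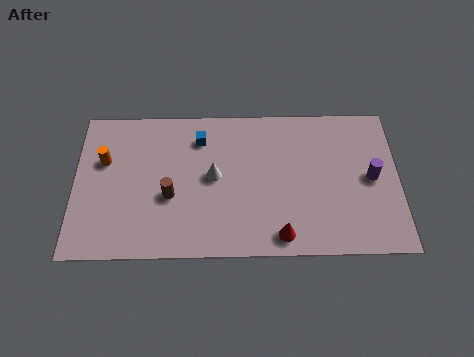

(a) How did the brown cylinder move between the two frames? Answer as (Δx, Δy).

(1.3, 1.9)

The brown cylinder was at about (2.9, 1.2) and moved to about (4.2, 3.1).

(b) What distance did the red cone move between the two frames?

0.6

From (8.4, 0.9) to (9.0, 1.0), the red cone covered √(0.6² + 0.1²) ≈ 0.6 units.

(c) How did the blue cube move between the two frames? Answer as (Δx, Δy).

(-2.4, 0.3)

The blue cube started near (7.9, 5.8) and ended near (5.5, 6.1).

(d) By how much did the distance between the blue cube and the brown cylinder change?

-3.5

The distance was about 6.8 in the first image and 3.3 in the second, so they moved 3.5 units closer together.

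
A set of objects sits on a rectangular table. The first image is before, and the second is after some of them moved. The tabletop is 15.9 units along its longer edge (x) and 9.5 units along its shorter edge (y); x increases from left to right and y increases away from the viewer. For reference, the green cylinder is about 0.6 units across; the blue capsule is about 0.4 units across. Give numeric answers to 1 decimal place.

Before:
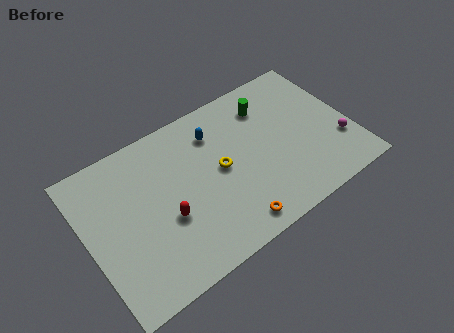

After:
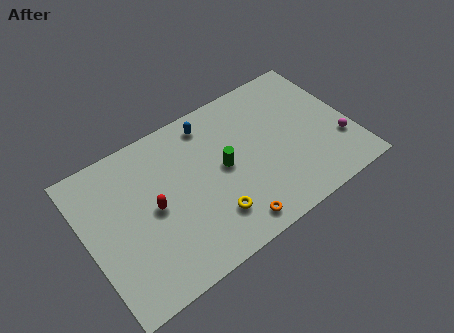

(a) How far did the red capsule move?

1.2

The red capsule was near (4.5, 3.7) before and (3.9, 4.7) after, so it travelled √(0.6² + 1.0²) ≈ 1.2 units.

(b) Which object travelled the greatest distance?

the green cylinder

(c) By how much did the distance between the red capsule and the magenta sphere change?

+0.7

The distance was about 10.5 in the first image and 11.2 in the second, so they moved 0.7 units further apart.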